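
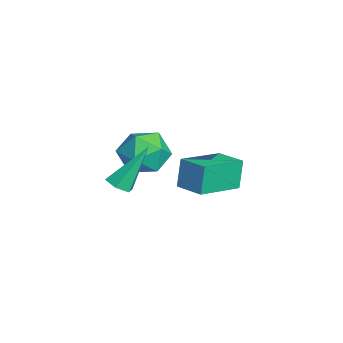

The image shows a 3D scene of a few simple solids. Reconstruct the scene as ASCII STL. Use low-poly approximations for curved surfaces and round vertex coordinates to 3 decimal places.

solid 
facet normal 0.178 0.341 0.923
outer loop
vertex -1.977 -1.956 -1.881
vertex -1.365 -2.909 -1.647
vertex -0.84 -1.98 -2.092
endloop
endfacet
facet normal 0.104 0.881 0.462
outer loop
vertex -1.977 -1.956 -1.881
vertex -0.84 -1.98 -2.092
vertex -1.56 -1.494 -2.856
endloop
endfacet
facet normal -0.540 0.826 0.160
outer loop
vertex -1.977 -1.956 -1.881
vertex -1.56 -1.494 -2.856
vertex -2.53 -2.123 -2.883
endloop
endfacet
facet normal -0.864 0.253 0.435
outer loop
vertex -1.977 -1.956 -1.881
vertex -2.53 -2.123 -2.883
vertex -2.41 -2.998 -2.135
endloop
endfacet
facet normal -0.419 -0.047 0.907
outer loop
vertex -1.977 -1.956 -1.881
vertex -2.41 -2.998 -2.135
vertex -1.365 -2.909 -1.647
endloop
endfacet
facet normal 0.595 0.802 -0.050
outer loop
vertex -1.56 -1.494 -2.856
vertex -0.84 -1.98 -2.092
vertex -0.69 -2.162 -3.225
endloop
endfacet
facet normal 0.715 -0.071 0.696
outer loop
vertex -0.84 -1.98 -2.092
vertex -1.365 -2.909 -1.647
vertex -0.57 -3.037 -2.477
endloop
endfacet
facet normal -0.253 -0.699 0.669
outer loop
vertex -1.365 -2.909 -1.647
vertex -2.41 -2.998 -2.135
vertex -1.54 -3.666 -2.504
endloop
endfacet
facet normal -0.972 -0.214 -0.094
outer loop
vertex -2.41 -2.998 -2.135
vertex -2.53 -2.123 -2.883
vertex -2.26 -3.18 -3.268
endloop
endfacet
facet normal -0.448 0.714 -0.539
outer loop
vertex -2.53 -2.123 -2.883
vertex -1.56 -1.494 -2.856
vertex -1.735 -2.251 -3.713
endloop
endfacet
facet normal 0.864 -0.253 -0.435
outer loop
vertex -1.123 -3.204 -3.479
vertex -0.69 -2.162 -3.225
vertex -0.57 -3.037 -2.477
endloop
endfacet
facet normal 0.540 -0.826 -0.160
outer loop
vertex -1.123 -3.204 -3.479
vertex -0.57 -3.037 -2.477
vertex -1.54 -3.666 -2.504
endloop
endfacet
facet normal -0.104 -0.881 -0.462
outer loop
vertex -1.123 -3.204 -3.479
vertex -1.54 -3.666 -2.504
vertex -2.26 -3.18 -3.268
endloop
endfacet
facet normal -0.178 -0.341 -0.923
outer loop
vertex -1.123 -3.204 -3.479
vertex -2.26 -3.18 -3.268
vertex -1.735 -2.251 -3.713
endloop
endfacet
facet normal 0.419 0.047 -0.907
outer loop
vertex -1.123 -3.204 -3.479
vertex -1.735 -2.251 -3.713
vertex -0.69 -2.162 -3.225
endloop
endfacet
facet normal 0.972 0.214 0.094
outer loop
vertex -0.57 -3.037 -2.477
vertex -0.69 -2.162 -3.225
vertex -0.84 -1.98 -2.092
endloop
endfacet
facet normal 0.448 -0.714 0.539
outer loop
vertex -1.54 -3.666 -2.504
vertex -0.57 -3.037 -2.477
vertex -1.365 -2.909 -1.647
endloop
endfacet
facet normal -0.595 -0.802 0.050
outer loop
vertex -2.26 -3.18 -3.268
vertex -1.54 -3.666 -2.504
vertex -2.41 -2.998 -2.135
endloop
endfacet
facet normal -0.715 0.071 -0.696
outer loop
vertex -1.735 -2.251 -3.713
vertex -2.26 -3.18 -3.268
vertex -2.53 -2.123 -2.883
endloop
endfacet
facet normal 0.253 0.699 -0.669
outer loop
vertex -0.69 -2.162 -3.225
vertex -1.735 -2.251 -3.713
vertex -1.56 -1.494 -2.856
endloop
endfacet
facet normal -0.794 -0.596 -0.121
outer loop
vertex -1.284 -1.194 -2.992
vertex -2.449 0.467 -3.532
vertex -0.943 -1.382 -4.305
endloop
endfacet
facet normal 0.555 -0.791 0.257
outer loop
vertex 0.089 -0.607 -4.148
vertex -1.284 -1.194 -2.992
vertex -0.943 -1.382 -4.305
endloop
endfacet
facet normal -0.794 -0.596 -0.121
outer loop
vertex -0.943 -1.382 -4.305
vertex -2.449 0.467 -3.532
vertex -2.108 0.279 -4.845
endloop
endfacet
facet normal 0.249 -0.137 -0.959
outer loop
vertex -2.108 0.279 -4.845
vertex 0.089 -0.607 -4.148
vertex -0.943 -1.382 -4.305
endloop
endfacet
facet normal -0.249 0.137 0.959
outer loop
vertex -1.284 -1.194 -2.992
vertex -1.417 1.242 -3.375
vertex -2.449 0.467 -3.532
endloop
endfacet
facet normal 0.555 -0.791 0.257
outer loop
vertex -0.252 -0.419 -2.835
vertex -1.284 -1.194 -2.992
vertex 0.089 -0.607 -4.148
endloop
endfacet
facet normal -0.249 0.137 0.959
outer loop
vertex -0.252 -0.419 -2.835
vertex -1.417 1.242 -3.375
vertex -1.284 -1.194 -2.992
endloop
endfacet
facet normal -0.555 0.791 -0.257
outer loop
vertex -2.449 0.467 -3.532
vertex -1.417 1.242 -3.375
vertex -2.108 0.279 -4.845
endloop
endfacet
facet normal 0.249 -0.137 -0.959
outer loop
vertex -1.076 1.054 -4.688
vertex 0.089 -0.607 -4.148
vertex -2.108 0.279 -4.845
endloop
endfacet
facet normal -0.555 0.791 -0.257
outer loop
vertex -2.108 0.279 -4.845
vertex -1.417 1.242 -3.375
vertex -1.076 1.054 -4.688
endloop
endfacet
facet normal 0.794 0.596 0.121
outer loop
vertex -1.076 1.054 -4.688
vertex -0.252 -0.419 -2.835
vertex 0.089 -0.607 -4.148
endloop
endfacet
facet normal 0.794 0.596 0.121
outer loop
vertex -1.417 1.242 -3.375
vertex -0.252 -0.419 -2.835
vertex -1.076 1.054 -4.688
endloop
endfacet
facet normal 0.136 -0.537 -0.832
outer loop
vertex 3.657 -3.661 -1.379
vertex 3.18 -3.968 -1.259
vertex 3.141 -3.485 -1.577
endloop
endfacet
facet normal 0.391 0.893 -0.225
outer loop
vertex 3.657 -3.661 -1.379
vertex 3.141 -3.485 -1.577
vertex 2.9 -2.872 0.439
endloop
endfacet
facet normal 0.136 -0.537 -0.832
outer loop
vertex 3.141 -3.485 -1.577
vertex 3.18 -3.968 -1.259
vertex 2.664 -3.792 -1.457
endloop
endfacet
facet normal -0.568 0.766 -0.301
outer loop
vertex 3.141 -3.485 -1.577
vertex 2.664 -3.792 -1.457
vertex 2.9 -2.872 0.439
endloop
endfacet
facet normal 0.136 -0.537 -0.832
outer loop
vertex 2.664 -3.792 -1.457
vertex 3.18 -3.968 -1.259
vertex 2.703 -4.275 -1.139
endloop
endfacet
facet normal -0.992 0.001 0.123
outer loop
vertex 2.664 -3.792 -1.457
vertex 2.703 -4.275 -1.139
vertex 2.9 -2.872 0.439
endloop
endfacet
facet normal 0.137 -0.538 -0.831
outer loop
vertex 2.703 -4.275 -1.139
vertex 3.18 -3.968 -1.259
vertex 3.218 -4.451 -0.94
endloop
endfacet
facet normal -0.458 -0.635 0.622
outer loop
vertex 2.703 -4.275 -1.139
vertex 3.218 -4.451 -0.94
vertex 2.9 -2.872 0.439
endloop
endfacet
facet normal 0.137 -0.538 -0.831
outer loop
vertex 3.218 -4.451 -0.94
vertex 3.18 -3.968 -1.259
vertex 3.696 -4.144 -1.06
endloop
endfacet
facet normal 0.502 -0.509 0.699
outer loop
vertex 3.218 -4.451 -0.94
vertex 3.696 -4.144 -1.06
vertex 2.9 -2.872 0.439
endloop
endfacet
facet normal 0.137 -0.538 -0.832
outer loop
vertex 3.696 -4.144 -1.06
vertex 3.18 -3.968 -1.259
vertex 3.657 -3.661 -1.379
endloop
endfacet
facet normal 0.927 0.256 0.275
outer loop
vertex 3.696 -4.144 -1.06
vertex 3.657 -3.661 -1.379
vertex 2.9 -2.872 0.439
endloop
endfacet

endsolid


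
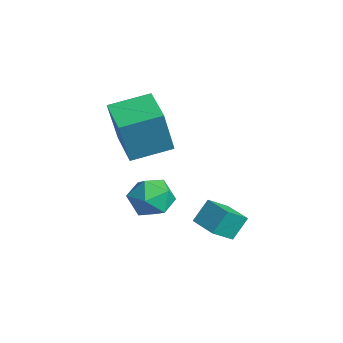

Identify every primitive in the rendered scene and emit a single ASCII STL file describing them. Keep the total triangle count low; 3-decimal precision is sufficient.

solid 
facet normal 0.160 0.890 0.427
outer loop
vertex -2.315 1.734 -2.764
vertex -2.865 1.467 -2.002
vertex -1.904 1.291 -1.996
endloop
endfacet
facet normal 0.715 0.699 0.021
outer loop
vertex -2.315 1.734 -2.764
vertex -1.904 1.291 -1.996
vertex -1.636 1.044 -2.904
endloop
endfacet
facet normal 0.476 0.599 -0.644
outer loop
vertex -2.315 1.734 -2.764
vertex -1.636 1.044 -2.904
vertex -2.433 1.068 -3.47
endloop
endfacet
facet normal -0.225 0.727 -0.648
outer loop
vertex -2.315 1.734 -2.764
vertex -2.433 1.068 -3.47
vertex -3.192 1.33 -2.913
endloop
endfacet
facet normal -0.420 0.907 0.014
outer loop
vertex -2.315 1.734 -2.764
vertex -3.192 1.33 -2.913
vertex -2.865 1.467 -2.002
endloop
endfacet
facet normal 0.962 0.074 0.264
outer loop
vertex -1.636 1.044 -2.904
vertex -1.904 1.291 -1.996
vertex -1.768 0.35 -2.227
endloop
endfacet
facet normal 0.064 0.383 0.921
outer loop
vertex -1.904 1.291 -1.996
vertex -2.865 1.467 -2.002
vertex -2.527 0.612 -1.67
endloop
endfacet
facet normal -0.875 0.412 0.252
outer loop
vertex -2.865 1.467 -2.002
vertex -3.192 1.33 -2.913
vertex -3.324 0.636 -2.236
endloop
endfacet
facet normal -0.560 0.120 -0.820
outer loop
vertex -3.192 1.33 -2.913
vertex -2.433 1.068 -3.47
vertex -3.056 0.389 -3.144
endloop
endfacet
facet normal 0.575 -0.089 -0.813
outer loop
vertex -2.433 1.068 -3.47
vertex -1.636 1.044 -2.904
vertex -2.095 0.213 -3.138
endloop
endfacet
facet normal 0.225 -0.727 0.648
outer loop
vertex -2.645 -0.054 -2.376
vertex -1.768 0.35 -2.227
vertex -2.527 0.612 -1.67
endloop
endfacet
facet normal -0.476 -0.599 0.644
outer loop
vertex -2.645 -0.054 -2.376
vertex -2.527 0.612 -1.67
vertex -3.324 0.636 -2.236
endloop
endfacet
facet normal -0.715 -0.699 -0.021
outer loop
vertex -2.645 -0.054 -2.376
vertex -3.324 0.636 -2.236
vertex -3.056 0.389 -3.144
endloop
endfacet
facet normal -0.160 -0.890 -0.427
outer loop
vertex -2.645 -0.054 -2.376
vertex -3.056 0.389 -3.144
vertex -2.095 0.213 -3.138
endloop
endfacet
facet normal 0.420 -0.907 -0.014
outer loop
vertex -2.645 -0.054 -2.376
vertex -2.095 0.213 -3.138
vertex -1.768 0.35 -2.227
endloop
endfacet
facet normal 0.560 -0.120 0.820
outer loop
vertex -2.527 0.612 -1.67
vertex -1.768 0.35 -2.227
vertex -1.904 1.291 -1.996
endloop
endfacet
facet normal -0.575 0.089 0.813
outer loop
vertex -3.324 0.636 -2.236
vertex -2.527 0.612 -1.67
vertex -2.865 1.467 -2.002
endloop
endfacet
facet normal -0.962 -0.074 -0.264
outer loop
vertex -3.056 0.389 -3.144
vertex -3.324 0.636 -2.236
vertex -3.192 1.33 -2.913
endloop
endfacet
facet normal -0.064 -0.383 -0.921
outer loop
vertex -2.095 0.213 -3.138
vertex -3.056 0.389 -3.144
vertex -2.433 1.068 -3.47
endloop
endfacet
facet normal 0.875 -0.412 -0.252
outer loop
vertex -1.768 0.35 -2.227
vertex -2.095 0.213 -3.138
vertex -1.636 1.044 -2.904
endloop
endfacet
facet normal -0.970 -0.244 0.005
outer loop
vertex -1.336 2.005 -3.388
vertex -1.492 2.644 -2.518
vertex -1.561 2.885 -4.076
endloop
endfacet
facet normal 0.144 -0.586 -0.797
outer loop
vertex -0.408 3.176 -4.082
vertex -1.336 2.005 -3.388
vertex -1.561 2.885 -4.076
endloop
endfacet
facet normal -0.969 -0.245 0.005
outer loop
vertex -1.561 2.885 -4.076
vertex -1.492 2.644 -2.518
vertex -1.718 3.524 -3.206
endloop
endfacet
facet normal -0.198 0.773 -0.603
outer loop
vertex -1.718 3.524 -3.206
vertex -0.408 3.176 -4.082
vertex -1.561 2.885 -4.076
endloop
endfacet
facet normal 0.198 -0.773 0.603
outer loop
vertex -1.336 2.005 -3.388
vertex -0.339 2.935 -2.524
vertex -1.492 2.644 -2.518
endloop
endfacet
facet normal 0.144 -0.586 -0.797
outer loop
vertex -0.182 2.296 -3.394
vertex -1.336 2.005 -3.388
vertex -0.408 3.176 -4.082
endloop
endfacet
facet normal 0.198 -0.773 0.603
outer loop
vertex -0.182 2.296 -3.394
vertex -0.339 2.935 -2.524
vertex -1.336 2.005 -3.388
endloop
endfacet
facet normal -0.144 0.586 0.797
outer loop
vertex -1.492 2.644 -2.518
vertex -0.339 2.935 -2.524
vertex -1.718 3.524 -3.206
endloop
endfacet
facet normal -0.198 0.773 -0.603
outer loop
vertex -0.564 3.815 -3.212
vertex -0.408 3.176 -4.082
vertex -1.718 3.524 -3.206
endloop
endfacet
facet normal -0.144 0.586 0.797
outer loop
vertex -1.718 3.524 -3.206
vertex -0.339 2.935 -2.524
vertex -0.564 3.815 -3.212
endloop
endfacet
facet normal 0.970 0.245 -0.006
outer loop
vertex -0.564 3.815 -3.212
vertex -0.182 2.296 -3.394
vertex -0.408 3.176 -4.082
endloop
endfacet
facet normal 0.970 0.244 -0.005
outer loop
vertex -0.339 2.935 -2.524
vertex -0.182 2.296 -3.394
vertex -0.564 3.815 -3.212
endloop
endfacet
facet normal -0.983 0.071 0.171
outer loop
vertex -4.189 -0.205 1.54
vertex -4.003 1.429 1.931
vertex -4.499 0.307 -0.452
endloop
endfacet
facet normal -0.110 -0.967 -0.231
outer loop
vertex -2.897 0.191 -0.731
vertex -4.189 -0.205 1.54
vertex -4.499 0.307 -0.452
endloop
endfacet
facet normal -0.983 0.071 0.171
outer loop
vertex -4.499 0.307 -0.452
vertex -4.003 1.429 1.931
vertex -4.313 1.941 -0.061
endloop
endfacet
facet normal -0.149 0.246 -0.958
outer loop
vertex -4.313 1.941 -0.061
vertex -2.897 0.191 -0.731
vertex -4.499 0.307 -0.452
endloop
endfacet
facet normal 0.149 -0.246 0.958
outer loop
vertex -4.189 -0.205 1.54
vertex -2.401 1.313 1.652
vertex -4.003 1.429 1.931
endloop
endfacet
facet normal -0.110 -0.967 -0.231
outer loop
vertex -2.587 -0.321 1.261
vertex -4.189 -0.205 1.54
vertex -2.897 0.191 -0.731
endloop
endfacet
facet normal 0.149 -0.246 0.958
outer loop
vertex -2.587 -0.321 1.261
vertex -2.401 1.313 1.652
vertex -4.189 -0.205 1.54
endloop
endfacet
facet normal 0.110 0.967 0.231
outer loop
vertex -4.003 1.429 1.931
vertex -2.401 1.313 1.652
vertex -4.313 1.941 -0.061
endloop
endfacet
facet normal -0.149 0.246 -0.958
outer loop
vertex -2.711 1.825 -0.34
vertex -2.897 0.191 -0.731
vertex -4.313 1.941 -0.061
endloop
endfacet
facet normal 0.110 0.967 0.231
outer loop
vertex -4.313 1.941 -0.061
vertex -2.401 1.313 1.652
vertex -2.711 1.825 -0.34
endloop
endfacet
facet normal 0.983 -0.071 -0.171
outer loop
vertex -2.711 1.825 -0.34
vertex -2.587 -0.321 1.261
vertex -2.897 0.191 -0.731
endloop
endfacet
facet normal 0.983 -0.071 -0.171
outer loop
vertex -2.401 1.313 1.652
vertex -2.587 -0.321 1.261
vertex -2.711 1.825 -0.34
endloop
endfacet

endsolid


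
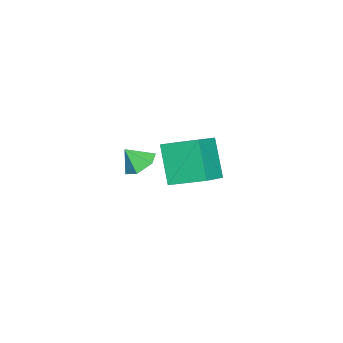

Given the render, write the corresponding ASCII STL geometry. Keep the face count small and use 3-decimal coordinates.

solid 
facet normal -0.431 -0.302 0.850
outer loop
vertex -0.669 1.891 -0.589
vertex -2.301 2.094 -1.345
vertex -0.614 0.225 -1.153
endloop
endfacet
facet normal 0.902 -0.112 0.418
outer loop
vertex 0.301 0.866 -2.955
vertex -0.669 1.891 -0.589
vertex -0.614 0.225 -1.153
endloop
endfacet
facet normal -0.431 -0.302 0.850
outer loop
vertex -0.614 0.225 -1.153
vertex -2.301 2.094 -1.345
vertex -2.246 0.428 -1.909
endloop
endfacet
facet normal 0.031 -0.947 -0.321
outer loop
vertex -2.246 0.428 -1.909
vertex 0.301 0.866 -2.955
vertex -0.614 0.225 -1.153
endloop
endfacet
facet normal -0.031 0.947 0.321
outer loop
vertex -0.669 1.891 -0.589
vertex -1.386 2.735 -3.147
vertex -2.301 2.094 -1.345
endloop
endfacet
facet normal 0.902 -0.112 0.418
outer loop
vertex 0.246 2.532 -2.391
vertex -0.669 1.891 -0.589
vertex 0.301 0.866 -2.955
endloop
endfacet
facet normal -0.031 0.947 0.321
outer loop
vertex 0.246 2.532 -2.391
vertex -1.386 2.735 -3.147
vertex -0.669 1.891 -0.589
endloop
endfacet
facet normal -0.902 0.112 -0.418
outer loop
vertex -2.301 2.094 -1.345
vertex -1.386 2.735 -3.147
vertex -2.246 0.428 -1.909
endloop
endfacet
facet normal 0.031 -0.947 -0.321
outer loop
vertex -1.331 1.069 -3.711
vertex 0.301 0.866 -2.955
vertex -2.246 0.428 -1.909
endloop
endfacet
facet normal -0.902 0.112 -0.418
outer loop
vertex -2.246 0.428 -1.909
vertex -1.386 2.735 -3.147
vertex -1.331 1.069 -3.711
endloop
endfacet
facet normal 0.431 0.302 -0.850
outer loop
vertex -1.331 1.069 -3.711
vertex 0.246 2.532 -2.391
vertex 0.301 0.866 -2.955
endloop
endfacet
facet normal 0.431 0.302 -0.850
outer loop
vertex -1.386 2.735 -3.147
vertex 0.246 2.532 -2.391
vertex -1.331 1.069 -3.711
endloop
endfacet
facet normal -0.178 0.570 -0.802
outer loop
vertex 4.152 0.401 -0.078
vertex 3.739 0.884 0.357
vertex 4.495 0.996 0.269
endloop
endfacet
facet normal 0.833 -0.543 0.107
outer loop
vertex 4.152 0.401 -0.078
vertex 4.495 0.996 0.269
vertex 3.921 0.296 1.183
endloop
endfacet
facet normal -0.178 0.570 -0.802
outer loop
vertex 4.495 0.996 0.269
vertex 3.739 0.884 0.357
vertex 4.082 1.479 0.704
endloop
endfacet
facet normal 0.789 0.135 0.599
outer loop
vertex 4.495 0.996 0.269
vertex 4.082 1.479 0.704
vertex 3.921 0.296 1.183
endloop
endfacet
facet normal -0.178 0.570 -0.802
outer loop
vertex 4.082 1.479 0.704
vertex 3.739 0.884 0.357
vertex 3.325 1.367 0.792
endloop
endfacet
facet normal 0.053 0.369 0.928
outer loop
vertex 4.082 1.479 0.704
vertex 3.325 1.367 0.792
vertex 3.921 0.296 1.183
endloop
endfacet
facet normal -0.178 0.570 -0.802
outer loop
vertex 3.325 1.367 0.792
vertex 3.739 0.884 0.357
vertex 2.982 0.771 0.445
endloop
endfacet
facet normal -0.640 -0.077 0.765
outer loop
vertex 3.325 1.367 0.792
vertex 2.982 0.771 0.445
vertex 3.921 0.296 1.183
endloop
endfacet
facet normal -0.178 0.570 -0.802
outer loop
vertex 2.982 0.771 0.445
vertex 3.739 0.884 0.357
vertex 3.395 0.288 0.01
endloop
endfacet
facet normal -0.596 -0.755 0.272
outer loop
vertex 2.982 0.771 0.445
vertex 3.395 0.288 0.01
vertex 3.921 0.296 1.183
endloop
endfacet
facet normal -0.178 0.570 -0.802
outer loop
vertex 3.395 0.288 0.01
vertex 3.739 0.884 0.357
vertex 4.152 0.401 -0.078
endloop
endfacet
facet normal 0.141 -0.988 -0.056
outer loop
vertex 3.395 0.288 0.01
vertex 4.152 0.401 -0.078
vertex 3.921 0.296 1.183
endloop
endfacet

endsolid


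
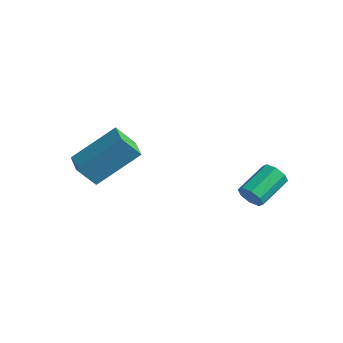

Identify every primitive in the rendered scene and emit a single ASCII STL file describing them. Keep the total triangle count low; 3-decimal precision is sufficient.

solid 
facet normal 0.072 -0.920 -0.386
outer loop
vertex 1.22 2.473 -2.009
vertex 1.02 2.274 -1.572
vertex 0.823 2.447 -2.021
endloop
endfacet
facet normal 0.003 0.387 -0.922
outer loop
vertex 1.22 2.473 -2.009
vertex 0.823 2.447 -2.021
vertex 1.12 3.724 -1.485
endloop
endfacet
facet normal 0.005 0.386 -0.922
outer loop
vertex 1.12 3.724 -1.485
vertex 0.823 2.447 -2.021
vertex 0.723 3.698 -1.498
endloop
endfacet
facet normal -0.073 0.921 0.384
outer loop
vertex 1.12 3.724 -1.485
vertex 0.723 3.698 -1.498
vertex 0.92 3.526 -1.048
endloop
endfacet
facet normal 0.073 -0.919 -0.386
outer loop
vertex 0.823 2.447 -2.021
vertex 1.02 2.274 -1.572
vertex 0.541 2.319 -1.77
endloop
endfacet
facet normal -0.703 0.226 -0.675
outer loop
vertex 0.823 2.447 -2.021
vertex 0.541 2.319 -1.77
vertex 0.723 3.698 -1.498
endloop
endfacet
facet normal -0.703 0.226 -0.675
outer loop
vertex 0.723 3.698 -1.498
vertex 0.541 2.319 -1.77
vertex 0.441 3.57 -1.247
endloop
endfacet
facet normal -0.075 0.920 0.385
outer loop
vertex 0.723 3.698 -1.498
vertex 0.441 3.57 -1.247
vertex 0.92 3.526 -1.048
endloop
endfacet
facet normal 0.073 -0.920 -0.386
outer loop
vertex 0.541 2.319 -1.77
vertex 1.02 2.274 -1.572
vertex 0.54 2.165 -1.403
endloop
endfacet
facet normal -0.997 -0.067 -0.031
outer loop
vertex 0.541 2.319 -1.77
vertex 0.54 2.165 -1.403
vertex 0.441 3.57 -1.247
endloop
endfacet
facet normal -0.997 -0.067 -0.031
outer loop
vertex 0.441 3.57 -1.247
vertex 0.54 2.165 -1.403
vertex 0.44 3.417 -0.88
endloop
endfacet
facet normal -0.075 0.920 0.384
outer loop
vertex 0.441 3.57 -1.247
vertex 0.44 3.417 -0.88
vertex 0.92 3.526 -1.048
endloop
endfacet
facet normal 0.074 -0.921 -0.383
outer loop
vertex 0.54 2.165 -1.403
vertex 1.02 2.274 -1.572
vertex 0.82 2.076 -1.135
endloop
endfacet
facet normal -0.706 -0.320 0.631
outer loop
vertex 0.54 2.165 -1.403
vertex 0.82 2.076 -1.135
vertex 0.44 3.417 -0.88
endloop
endfacet
facet normal -0.708 -0.320 0.630
outer loop
vertex 0.44 3.417 -0.88
vertex 0.82 2.076 -1.135
vertex 0.72 3.327 -0.611
endloop
endfacet
facet normal -0.074 0.920 0.385
outer loop
vertex 0.44 3.417 -0.88
vertex 0.72 3.327 -0.611
vertex 0.92 3.526 -1.048
endloop
endfacet
facet normal 0.073 -0.921 -0.384
outer loop
vertex 0.82 2.076 -1.135
vertex 1.02 2.274 -1.572
vertex 1.217 2.102 -1.122
endloop
endfacet
facet normal -0.005 -0.387 0.922
outer loop
vertex 0.82 2.076 -1.135
vertex 1.217 2.102 -1.122
vertex 0.72 3.327 -0.611
endloop
endfacet
facet normal -0.003 -0.386 0.923
outer loop
vertex 0.72 3.327 -0.611
vertex 1.217 2.102 -1.122
vertex 1.117 3.353 -0.599
endloop
endfacet
facet normal -0.072 0.920 0.386
outer loop
vertex 0.72 3.327 -0.611
vertex 1.117 3.353 -0.599
vertex 0.92 3.526 -1.048
endloop
endfacet
facet normal 0.075 -0.920 -0.385
outer loop
vertex 1.217 2.102 -1.122
vertex 1.02 2.274 -1.572
vertex 1.499 2.23 -1.373
endloop
endfacet
facet normal 0.703 -0.226 0.675
outer loop
vertex 1.217 2.102 -1.122
vertex 1.499 2.23 -1.373
vertex 1.117 3.353 -0.599
endloop
endfacet
facet normal 0.703 -0.226 0.675
outer loop
vertex 1.117 3.353 -0.599
vertex 1.499 2.23 -1.373
vertex 1.399 3.481 -0.85
endloop
endfacet
facet normal -0.073 0.919 0.386
outer loop
vertex 1.117 3.353 -0.599
vertex 1.399 3.481 -0.85
vertex 0.92 3.526 -1.048
endloop
endfacet
facet normal 0.075 -0.920 -0.384
outer loop
vertex 1.499 2.23 -1.373
vertex 1.02 2.274 -1.572
vertex 1.5 2.383 -1.74
endloop
endfacet
facet normal 0.997 0.067 0.031
outer loop
vertex 1.499 2.23 -1.373
vertex 1.5 2.383 -1.74
vertex 1.399 3.481 -0.85
endloop
endfacet
facet normal 0.997 0.067 0.031
outer loop
vertex 1.399 3.481 -0.85
vertex 1.5 2.383 -1.74
vertex 1.4 3.635 -1.217
endloop
endfacet
facet normal -0.073 0.920 0.386
outer loop
vertex 1.399 3.481 -0.85
vertex 1.4 3.635 -1.217
vertex 0.92 3.526 -1.048
endloop
endfacet
facet normal 0.074 -0.920 -0.385
outer loop
vertex 1.5 2.383 -1.74
vertex 1.02 2.274 -1.572
vertex 1.22 2.473 -2.009
endloop
endfacet
facet normal 0.708 0.320 -0.630
outer loop
vertex 1.5 2.383 -1.74
vertex 1.22 2.473 -2.009
vertex 1.4 3.635 -1.217
endloop
endfacet
facet normal 0.706 0.321 -0.631
outer loop
vertex 1.4 3.635 -1.217
vertex 1.22 2.473 -2.009
vertex 1.12 3.724 -1.485
endloop
endfacet
facet normal -0.074 0.921 0.383
outer loop
vertex 1.4 3.635 -1.217
vertex 1.12 3.724 -1.485
vertex 0.92 3.526 -1.048
endloop
endfacet
facet normal -0.336 -0.524 0.783
outer loop
vertex -2.236 -0.437 0.882
vertex -3.077 0.044 0.843
vertex -2.951 -1.788 -0.328
endloop
endfacet
facet normal 0.868 -0.495 0.040
outer loop
vertex -2.603 -1.244 -1.143
vertex -2.236 -0.437 0.882
vertex -2.951 -1.788 -0.328
endloop
endfacet
facet normal -0.335 -0.524 0.783
outer loop
vertex -2.951 -1.788 -0.328
vertex -3.077 0.044 0.843
vertex -3.793 -1.308 -0.367
endloop
endfacet
facet normal -0.367 -0.694 -0.620
outer loop
vertex -3.793 -1.308 -0.367
vertex -2.603 -1.244 -1.143
vertex -2.951 -1.788 -0.328
endloop
endfacet
facet normal 0.368 0.693 0.620
outer loop
vertex -2.236 -0.437 0.882
vertex -2.729 0.588 0.028
vertex -3.077 0.044 0.843
endloop
endfacet
facet normal 0.868 -0.495 0.040
outer loop
vertex -1.887 0.108 0.067
vertex -2.236 -0.437 0.882
vertex -2.603 -1.244 -1.143
endloop
endfacet
facet normal 0.366 0.693 0.621
outer loop
vertex -1.887 0.108 0.067
vertex -2.729 0.588 0.028
vertex -2.236 -0.437 0.882
endloop
endfacet
facet normal -0.868 0.495 -0.040
outer loop
vertex -3.077 0.044 0.843
vertex -2.729 0.588 0.028
vertex -3.793 -1.308 -0.367
endloop
endfacet
facet normal -0.367 -0.693 -0.621
outer loop
vertex -3.444 -0.763 -1.182
vertex -2.603 -1.244 -1.143
vertex -3.793 -1.308 -0.367
endloop
endfacet
facet normal -0.868 0.495 -0.040
outer loop
vertex -3.793 -1.308 -0.367
vertex -2.729 0.588 0.028
vertex -3.444 -0.763 -1.182
endloop
endfacet
facet normal 0.336 0.523 -0.783
outer loop
vertex -3.444 -0.763 -1.182
vertex -1.887 0.108 0.067
vertex -2.603 -1.244 -1.143
endloop
endfacet
facet normal 0.335 0.524 -0.783
outer loop
vertex -2.729 0.588 0.028
vertex -1.887 0.108 0.067
vertex -3.444 -0.763 -1.182
endloop
endfacet

endsolid


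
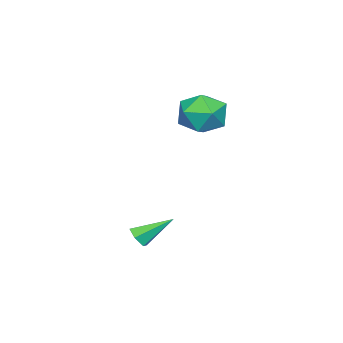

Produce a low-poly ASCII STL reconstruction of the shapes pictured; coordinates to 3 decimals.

solid 
facet normal 0.427 -0.701 -0.571
outer loop
vertex 3.56 -1.482 -1.515
vertex 3.346 -1.219 -1.998
vertex 3.876 -1.066 -1.789
endloop
endfacet
facet normal 0.575 0.098 0.812
outer loop
vertex 3.56 -1.482 -1.515
vertex 3.876 -1.066 -1.789
vertex 2.614 -0.021 -1.022
endloop
endfacet
facet normal 0.427 -0.701 -0.570
outer loop
vertex 3.876 -1.066 -1.789
vertex 3.346 -1.219 -1.998
vertex 3.663 -0.803 -2.272
endloop
endfacet
facet normal 0.671 0.734 0.104
outer loop
vertex 3.876 -1.066 -1.789
vertex 3.663 -0.803 -2.272
vertex 2.614 -0.021 -1.022
endloop
endfacet
facet normal 0.427 -0.701 -0.570
outer loop
vertex 3.663 -0.803 -2.272
vertex 3.346 -1.219 -1.998
vertex 3.133 -0.956 -2.481
endloop
endfacet
facet normal -0.026 0.837 -0.546
outer loop
vertex 3.663 -0.803 -2.272
vertex 3.133 -0.956 -2.481
vertex 2.614 -0.021 -1.022
endloop
endfacet
facet normal 0.428 -0.701 -0.570
outer loop
vertex 3.133 -0.956 -2.481
vertex 3.346 -1.219 -1.998
vertex 2.816 -1.372 -2.208
endloop
endfacet
facet normal -0.819 0.305 -0.487
outer loop
vertex 3.133 -0.956 -2.481
vertex 2.816 -1.372 -2.208
vertex 2.614 -0.021 -1.022
endloop
endfacet
facet normal 0.428 -0.700 -0.571
outer loop
vertex 2.816 -1.372 -2.208
vertex 3.346 -1.219 -1.998
vertex 3.03 -1.635 -1.725
endloop
endfacet
facet normal -0.916 -0.334 0.224
outer loop
vertex 2.816 -1.372 -2.208
vertex 3.03 -1.635 -1.725
vertex 2.614 -0.021 -1.022
endloop
endfacet
facet normal 0.428 -0.700 -0.571
outer loop
vertex 3.03 -1.635 -1.725
vertex 3.346 -1.219 -1.998
vertex 3.56 -1.482 -1.515
endloop
endfacet
facet normal -0.220 -0.437 0.872
outer loop
vertex 3.03 -1.635 -1.725
vertex 3.56 -1.482 -1.515
vertex 2.614 -0.021 -1.022
endloop
endfacet
facet normal -0.958 -0.285 -0.018
outer loop
vertex -2.923 -0.837 2.729
vertex -2.578 -1.996 2.72
vertex -2.766 -1.429 3.772
endloop
endfacet
facet normal -0.884 0.337 0.324
outer loop
vertex -2.923 -0.837 2.729
vertex -2.766 -1.429 3.772
vertex -2.374 -0.291 3.658
endloop
endfacet
facet normal -0.584 0.802 -0.126
outer loop
vertex -2.923 -0.837 2.729
vertex -2.374 -0.291 3.658
vertex -1.944 -0.154 2.536
endloop
endfacet
facet normal -0.473 0.467 -0.747
outer loop
vertex -2.923 -0.837 2.729
vertex -1.944 -0.154 2.536
vertex -2.07 -1.208 1.957
endloop
endfacet
facet normal -0.704 -0.204 -0.680
outer loop
vertex -2.923 -0.837 2.729
vertex -2.07 -1.208 1.957
vertex -2.578 -1.996 2.72
endloop
endfacet
facet normal -0.434 0.237 0.869
outer loop
vertex -2.374 -0.291 3.658
vertex -2.766 -1.429 3.772
vertex -1.69 -1.112 4.223
endloop
endfacet
facet normal -0.555 -0.770 0.316
outer loop
vertex -2.766 -1.429 3.772
vertex -2.578 -1.996 2.72
vertex -1.816 -2.166 3.644
endloop
endfacet
facet normal -0.143 -0.639 -0.756
outer loop
vertex -2.578 -1.996 2.72
vertex -2.07 -1.208 1.957
vertex -1.386 -2.029 2.522
endloop
endfacet
facet normal 0.230 0.447 -0.864
outer loop
vertex -2.07 -1.208 1.957
vertex -1.944 -0.154 2.536
vertex -0.994 -0.891 2.408
endloop
endfacet
facet normal 0.051 0.989 0.140
outer loop
vertex -1.944 -0.154 2.536
vertex -2.374 -0.291 3.658
vertex -1.182 -0.324 3.46
endloop
endfacet
facet normal 0.473 -0.467 0.747
outer loop
vertex -0.837 -1.483 3.451
vertex -1.69 -1.112 4.223
vertex -1.816 -2.166 3.644
endloop
endfacet
facet normal 0.584 -0.802 0.126
outer loop
vertex -0.837 -1.483 3.451
vertex -1.816 -2.166 3.644
vertex -1.386 -2.029 2.522
endloop
endfacet
facet normal 0.884 -0.337 -0.324
outer loop
vertex -0.837 -1.483 3.451
vertex -1.386 -2.029 2.522
vertex -0.994 -0.891 2.408
endloop
endfacet
facet normal 0.958 0.285 0.018
outer loop
vertex -0.837 -1.483 3.451
vertex -0.994 -0.891 2.408
vertex -1.182 -0.324 3.46
endloop
endfacet
facet normal 0.704 0.204 0.680
outer loop
vertex -0.837 -1.483 3.451
vertex -1.182 -0.324 3.46
vertex -1.69 -1.112 4.223
endloop
endfacet
facet normal -0.230 -0.447 0.864
outer loop
vertex -1.816 -2.166 3.644
vertex -1.69 -1.112 4.223
vertex -2.766 -1.429 3.772
endloop
endfacet
facet normal -0.051 -0.989 -0.140
outer loop
vertex -1.386 -2.029 2.522
vertex -1.816 -2.166 3.644
vertex -2.578 -1.996 2.72
endloop
endfacet
facet normal 0.434 -0.237 -0.869
outer loop
vertex -0.994 -0.891 2.408
vertex -1.386 -2.029 2.522
vertex -2.07 -1.208 1.957
endloop
endfacet
facet normal 0.555 0.770 -0.316
outer loop
vertex -1.182 -0.324 3.46
vertex -0.994 -0.891 2.408
vertex -1.944 -0.154 2.536
endloop
endfacet
facet normal 0.143 0.639 0.756
outer loop
vertex -1.69 -1.112 4.223
vertex -1.182 -0.324 3.46
vertex -2.374 -0.291 3.658
endloop
endfacet

endsolid


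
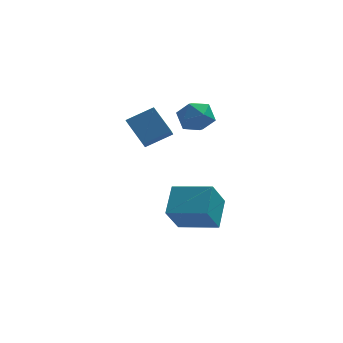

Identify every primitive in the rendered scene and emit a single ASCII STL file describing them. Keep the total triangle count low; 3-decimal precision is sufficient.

solid 
facet normal -0.583 0.811 0.047
outer loop
vertex -0.925 4.194 1.485
vertex -1.555 3.702 2.168
vertex -0.741 4.267 2.518
endloop
endfacet
facet normal 0.094 0.992 -0.087
outer loop
vertex -0.925 4.194 1.485
vertex -0.741 4.267 2.518
vertex 0.059 4.133 1.849
endloop
endfacet
facet normal 0.296 0.663 -0.688
outer loop
vertex -0.925 4.194 1.485
vertex 0.059 4.133 1.849
vertex -0.261 3.484 1.086
endloop
endfacet
facet normal -0.258 0.279 -0.925
outer loop
vertex -0.925 4.194 1.485
vertex -0.261 3.484 1.086
vertex -1.258 3.217 1.283
endloop
endfacet
facet normal -0.800 0.370 -0.472
outer loop
vertex -0.925 4.194 1.485
vertex -1.258 3.217 1.283
vertex -1.555 3.702 2.168
endloop
endfacet
facet normal 0.497 0.744 0.446
outer loop
vertex 0.059 4.133 1.849
vertex -0.741 4.267 2.518
vertex 0.038 3.603 2.757
endloop
endfacet
facet normal -0.598 0.451 0.663
outer loop
vertex -0.741 4.267 2.518
vertex -1.555 3.702 2.168
vertex -0.959 3.336 2.954
endloop
endfacet
facet normal -0.949 -0.262 -0.175
outer loop
vertex -1.555 3.702 2.168
vertex -1.258 3.217 1.283
vertex -1.279 2.687 2.191
endloop
endfacet
facet normal -0.070 -0.410 -0.910
outer loop
vertex -1.258 3.217 1.283
vertex -0.261 3.484 1.086
vertex -0.479 2.553 1.522
endloop
endfacet
facet normal 0.824 0.212 -0.526
outer loop
vertex -0.261 3.484 1.086
vertex 0.059 4.133 1.849
vertex 0.335 3.118 1.872
endloop
endfacet
facet normal 0.258 -0.279 0.925
outer loop
vertex -0.295 2.626 2.555
vertex 0.038 3.603 2.757
vertex -0.959 3.336 2.954
endloop
endfacet
facet normal -0.296 -0.663 0.688
outer loop
vertex -0.295 2.626 2.555
vertex -0.959 3.336 2.954
vertex -1.279 2.687 2.191
endloop
endfacet
facet normal -0.094 -0.992 0.087
outer loop
vertex -0.295 2.626 2.555
vertex -1.279 2.687 2.191
vertex -0.479 2.553 1.522
endloop
endfacet
facet normal 0.583 -0.811 -0.047
outer loop
vertex -0.295 2.626 2.555
vertex -0.479 2.553 1.522
vertex 0.335 3.118 1.872
endloop
endfacet
facet normal 0.800 -0.370 0.472
outer loop
vertex -0.295 2.626 2.555
vertex 0.335 3.118 1.872
vertex 0.038 3.603 2.757
endloop
endfacet
facet normal 0.070 0.410 0.910
outer loop
vertex -0.959 3.336 2.954
vertex 0.038 3.603 2.757
vertex -0.741 4.267 2.518
endloop
endfacet
facet normal -0.824 -0.212 0.526
outer loop
vertex -1.279 2.687 2.191
vertex -0.959 3.336 2.954
vertex -1.555 3.702 2.168
endloop
endfacet
facet normal -0.497 -0.744 -0.446
outer loop
vertex -0.479 2.553 1.522
vertex -1.279 2.687 2.191
vertex -1.258 3.217 1.283
endloop
endfacet
facet normal 0.598 -0.451 -0.663
outer loop
vertex 0.335 3.118 1.872
vertex -0.479 2.553 1.522
vertex -0.261 3.484 1.086
endloop
endfacet
facet normal 0.949 0.262 0.175
outer loop
vertex 0.038 3.603 2.757
vertex 0.335 3.118 1.872
vertex 0.059 4.133 1.849
endloop
endfacet
facet normal -0.452 0.618 0.643
outer loop
vertex -2.728 2.385 3.259
vertex -2.59 3.138 2.632
vertex -4.103 2.078 2.588
endloop
endfacet
facet normal -0.139 -0.761 0.633
outer loop
vertex -3.33 1.022 1.488
vertex -2.728 2.385 3.259
vertex -4.103 2.078 2.588
endloop
endfacet
facet normal -0.452 0.618 0.644
outer loop
vertex -4.103 2.078 2.588
vertex -2.59 3.138 2.632
vertex -3.965 2.832 1.961
endloop
endfacet
facet normal -0.881 -0.197 -0.430
outer loop
vertex -3.965 2.832 1.961
vertex -3.33 1.022 1.488
vertex -4.103 2.078 2.588
endloop
endfacet
facet normal 0.881 0.197 0.430
outer loop
vertex -2.728 2.385 3.259
vertex -1.817 2.082 1.532
vertex -2.59 3.138 2.632
endloop
endfacet
facet normal -0.140 -0.761 0.633
outer loop
vertex -1.955 1.328 2.159
vertex -2.728 2.385 3.259
vertex -3.33 1.022 1.488
endloop
endfacet
facet normal 0.881 0.197 0.430
outer loop
vertex -1.955 1.328 2.159
vertex -1.817 2.082 1.532
vertex -2.728 2.385 3.259
endloop
endfacet
facet normal 0.139 0.761 -0.633
outer loop
vertex -2.59 3.138 2.632
vertex -1.817 2.082 1.532
vertex -3.965 2.832 1.961
endloop
endfacet
facet normal -0.881 -0.197 -0.430
outer loop
vertex -3.192 1.775 0.861
vertex -3.33 1.022 1.488
vertex -3.965 2.832 1.961
endloop
endfacet
facet normal 0.139 0.761 -0.634
outer loop
vertex -3.965 2.832 1.961
vertex -1.817 2.082 1.532
vertex -3.192 1.775 0.861
endloop
endfacet
facet normal 0.452 -0.618 -0.643
outer loop
vertex -3.192 1.775 0.861
vertex -1.955 1.328 2.159
vertex -3.33 1.022 1.488
endloop
endfacet
facet normal 0.452 -0.618 -0.643
outer loop
vertex -1.817 2.082 1.532
vertex -1.955 1.328 2.159
vertex -3.192 1.775 0.861
endloop
endfacet
facet normal -0.907 0.380 -0.182
outer loop
vertex -2.27 0.964 -3.338
vertex -1.857 2.427 -2.338
vertex -1.584 1.846 -4.912
endloop
endfacet
facet normal -0.226 -0.804 -0.549
outer loop
vertex 0.357 1.033 -4.522
vertex -2.27 0.964 -3.338
vertex -1.584 1.846 -4.912
endloop
endfacet
facet normal -0.907 0.380 -0.182
outer loop
vertex -1.584 1.846 -4.912
vertex -1.857 2.427 -2.338
vertex -1.171 3.31 -3.912
endloop
endfacet
facet normal 0.355 0.457 -0.816
outer loop
vertex -1.171 3.31 -3.912
vertex 0.357 1.033 -4.522
vertex -1.584 1.846 -4.912
endloop
endfacet
facet normal -0.355 -0.457 0.815
outer loop
vertex -2.27 0.964 -3.338
vertex 0.084 1.614 -1.948
vertex -1.857 2.427 -2.338
endloop
endfacet
facet normal -0.227 -0.804 -0.550
outer loop
vertex -0.329 0.15 -2.948
vertex -2.27 0.964 -3.338
vertex 0.357 1.033 -4.522
endloop
endfacet
facet normal -0.355 -0.457 0.816
outer loop
vertex -0.329 0.15 -2.948
vertex 0.084 1.614 -1.948
vertex -2.27 0.964 -3.338
endloop
endfacet
facet normal 0.226 0.804 0.550
outer loop
vertex -1.857 2.427 -2.338
vertex 0.084 1.614 -1.948
vertex -1.171 3.31 -3.912
endloop
endfacet
facet normal 0.355 0.457 -0.815
outer loop
vertex 0.77 2.496 -3.522
vertex 0.357 1.033 -4.522
vertex -1.171 3.31 -3.912
endloop
endfacet
facet normal 0.227 0.804 0.549
outer loop
vertex -1.171 3.31 -3.912
vertex 0.084 1.614 -1.948
vertex 0.77 2.496 -3.522
endloop
endfacet
facet normal 0.907 -0.380 0.182
outer loop
vertex 0.77 2.496 -3.522
vertex -0.329 0.15 -2.948
vertex 0.357 1.033 -4.522
endloop
endfacet
facet normal 0.907 -0.380 0.182
outer loop
vertex 0.084 1.614 -1.948
vertex -0.329 0.15 -2.948
vertex 0.77 2.496 -3.522
endloop
endfacet

endsolid


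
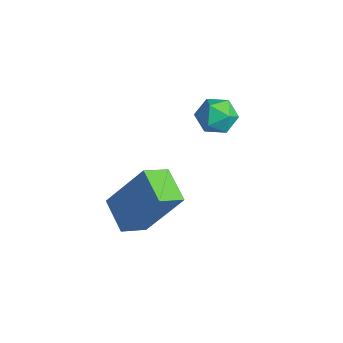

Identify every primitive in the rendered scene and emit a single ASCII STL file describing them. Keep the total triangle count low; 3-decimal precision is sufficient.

solid 
facet normal -0.332 -0.456 -0.826
outer loop
vertex -2.452 -2.442 -0.307
vertex -3.581 -2.4 0.124
vertex -2.58 -1.588 -0.727
endloop
endfacet
facet normal 0.934 -0.035 -0.356
outer loop
vertex -1.919 -0.68 0.916
vertex -2.452 -2.442 -0.307
vertex -2.58 -1.588 -0.727
endloop
endfacet
facet normal -0.332 -0.456 -0.826
outer loop
vertex -2.58 -1.588 -0.727
vertex -3.581 -2.4 0.124
vertex -3.71 -1.546 -0.296
endloop
endfacet
facet normal -0.134 0.889 -0.438
outer loop
vertex -3.71 -1.546 -0.296
vertex -1.919 -0.68 0.916
vertex -2.58 -1.588 -0.727
endloop
endfacet
facet normal 0.134 -0.889 0.438
outer loop
vertex -2.452 -2.442 -0.307
vertex -2.92 -1.492 1.767
vertex -3.581 -2.4 0.124
endloop
endfacet
facet normal 0.933 -0.035 -0.357
outer loop
vertex -1.79 -1.534 1.336
vertex -2.452 -2.442 -0.307
vertex -1.919 -0.68 0.916
endloop
endfacet
facet normal 0.134 -0.889 0.437
outer loop
vertex -1.79 -1.534 1.336
vertex -2.92 -1.492 1.767
vertex -2.452 -2.442 -0.307
endloop
endfacet
facet normal -0.934 0.034 0.357
outer loop
vertex -3.581 -2.4 0.124
vertex -2.92 -1.492 1.767
vertex -3.71 -1.546 -0.296
endloop
endfacet
facet normal -0.134 0.889 -0.437
outer loop
vertex -3.048 -0.638 1.347
vertex -1.919 -0.68 0.916
vertex -3.71 -1.546 -0.296
endloop
endfacet
facet normal -0.934 0.035 0.357
outer loop
vertex -3.71 -1.546 -0.296
vertex -2.92 -1.492 1.767
vertex -3.048 -0.638 1.347
endloop
endfacet
facet normal 0.332 0.456 0.826
outer loop
vertex -3.048 -0.638 1.347
vertex -1.79 -1.534 1.336
vertex -1.919 -0.68 0.916
endloop
endfacet
facet normal 0.332 0.456 0.826
outer loop
vertex -2.92 -1.492 1.767
vertex -1.79 -1.534 1.336
vertex -3.048 -0.638 1.347
endloop
endfacet
facet normal 0.321 0.207 0.924
outer loop
vertex -2.873 1.191 3.98
vertex -2.763 0.525 4.091
vertex -2.266 0.915 3.831
endloop
endfacet
facet normal 0.458 0.748 0.480
outer loop
vertex -2.873 1.191 3.98
vertex -2.266 0.915 3.831
vertex -2.552 1.365 3.402
endloop
endfacet
facet normal -0.163 0.966 0.200
outer loop
vertex -2.873 1.191 3.98
vertex -2.552 1.365 3.402
vertex -3.226 1.252 3.398
endloop
endfacet
facet normal -0.681 0.559 0.472
outer loop
vertex -2.873 1.191 3.98
vertex -3.226 1.252 3.398
vertex -3.357 0.733 3.824
endloop
endfacet
facet normal -0.382 0.090 0.920
outer loop
vertex -2.873 1.191 3.98
vertex -3.357 0.733 3.824
vertex -2.763 0.525 4.091
endloop
endfacet
facet normal 0.864 0.501 -0.051
outer loop
vertex -2.552 1.365 3.402
vertex -2.266 0.915 3.831
vertex -2.243 0.807 3.156
endloop
endfacet
facet normal 0.644 -0.376 0.667
outer loop
vertex -2.266 0.915 3.831
vertex -2.763 0.525 4.091
vertex -2.374 0.288 3.582
endloop
endfacet
facet normal -0.495 -0.565 0.660
outer loop
vertex -2.763 0.525 4.091
vertex -3.357 0.733 3.824
vertex -3.048 0.175 3.578
endloop
endfacet
facet normal -0.979 0.194 -0.064
outer loop
vertex -3.357 0.733 3.824
vertex -3.226 1.252 3.398
vertex -3.334 0.625 3.149
endloop
endfacet
facet normal -0.140 0.852 -0.504
outer loop
vertex -3.226 1.252 3.398
vertex -2.552 1.365 3.402
vertex -2.837 1.015 2.889
endloop
endfacet
facet normal 0.681 -0.559 -0.472
outer loop
vertex -2.727 0.349 3.0
vertex -2.243 0.807 3.156
vertex -2.374 0.288 3.582
endloop
endfacet
facet normal 0.163 -0.966 -0.200
outer loop
vertex -2.727 0.349 3.0
vertex -2.374 0.288 3.582
vertex -3.048 0.175 3.578
endloop
endfacet
facet normal -0.458 -0.748 -0.480
outer loop
vertex -2.727 0.349 3.0
vertex -3.048 0.175 3.578
vertex -3.334 0.625 3.149
endloop
endfacet
facet normal -0.321 -0.207 -0.924
outer loop
vertex -2.727 0.349 3.0
vertex -3.334 0.625 3.149
vertex -2.837 1.015 2.889
endloop
endfacet
facet normal 0.382 -0.090 -0.920
outer loop
vertex -2.727 0.349 3.0
vertex -2.837 1.015 2.889
vertex -2.243 0.807 3.156
endloop
endfacet
facet normal 0.979 -0.194 0.064
outer loop
vertex -2.374 0.288 3.582
vertex -2.243 0.807 3.156
vertex -2.266 0.915 3.831
endloop
endfacet
facet normal 0.140 -0.852 0.504
outer loop
vertex -3.048 0.175 3.578
vertex -2.374 0.288 3.582
vertex -2.763 0.525 4.091
endloop
endfacet
facet normal -0.864 -0.501 0.051
outer loop
vertex -3.334 0.625 3.149
vertex -3.048 0.175 3.578
vertex -3.357 0.733 3.824
endloop
endfacet
facet normal -0.644 0.376 -0.667
outer loop
vertex -2.837 1.015 2.889
vertex -3.334 0.625 3.149
vertex -3.226 1.252 3.398
endloop
endfacet
facet normal 0.495 0.565 -0.660
outer loop
vertex -2.243 0.807 3.156
vertex -2.837 1.015 2.889
vertex -2.552 1.365 3.402
endloop
endfacet

endsolid


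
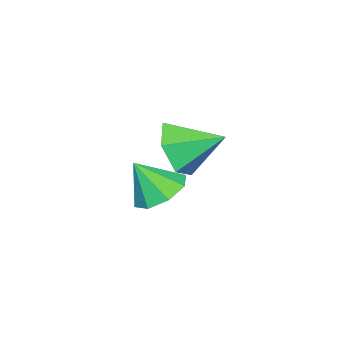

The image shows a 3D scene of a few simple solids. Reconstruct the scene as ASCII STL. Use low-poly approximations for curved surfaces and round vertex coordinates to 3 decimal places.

solid 
facet normal -0.254 0.487 -0.836
outer loop
vertex 2.805 -1.098 -2.744
vertex 2.188 -0.631 -2.284
vertex 3.059 -0.514 -2.481
endloop
endfacet
facet normal 0.895 -0.435 0.102
outer loop
vertex 2.805 -1.098 -2.744
vertex 3.059 -0.514 -2.481
vertex 2.532 -1.289 -1.156
endloop
endfacet
facet normal -0.254 0.488 -0.835
outer loop
vertex 3.059 -0.514 -2.481
vertex 2.188 -0.631 -2.284
vertex 2.803 0.001 -2.102
endloop
endfacet
facet normal 0.894 0.128 0.430
outer loop
vertex 3.059 -0.514 -2.481
vertex 2.803 0.001 -2.102
vertex 2.532 -1.289 -1.156
endloop
endfacet
facet normal -0.253 0.487 -0.836
outer loop
vertex 2.803 0.001 -2.102
vertex 2.188 -0.631 -2.284
vertex 2.186 0.146 -1.831
endloop
endfacet
facet normal 0.445 0.467 0.764
outer loop
vertex 2.803 0.001 -2.102
vertex 2.186 0.146 -1.831
vertex 2.532 -1.289 -1.156
endloop
endfacet
facet normal -0.255 0.487 -0.836
outer loop
vertex 2.186 0.146 -1.831
vertex 2.188 -0.631 -2.284
vertex 1.572 -0.164 -1.824
endloop
endfacet
facet normal -0.183 0.382 0.906
outer loop
vertex 2.186 0.146 -1.831
vertex 1.572 -0.164 -1.824
vertex 2.532 -1.289 -1.156
endloop
endfacet
facet normal -0.254 0.488 -0.835
outer loop
vertex 1.572 -0.164 -1.824
vertex 2.188 -0.631 -2.284
vertex 1.318 -0.748 -2.088
endloop
endfacet
facet normal -0.628 -0.077 0.774
outer loop
vertex 1.572 -0.164 -1.824
vertex 1.318 -0.748 -2.088
vertex 2.532 -1.289 -1.156
endloop
endfacet
facet normal -0.254 0.487 -0.836
outer loop
vertex 1.318 -0.748 -2.088
vertex 2.188 -0.631 -2.284
vertex 1.574 -1.264 -2.466
endloop
endfacet
facet normal -0.627 -0.638 0.446
outer loop
vertex 1.318 -0.748 -2.088
vertex 1.574 -1.264 -2.466
vertex 2.532 -1.289 -1.156
endloop
endfacet
facet normal -0.254 0.487 -0.836
outer loop
vertex 1.574 -1.264 -2.466
vertex 2.188 -0.631 -2.284
vertex 2.191 -1.409 -2.738
endloop
endfacet
facet normal -0.180 -0.977 0.113
outer loop
vertex 1.574 -1.264 -2.466
vertex 2.191 -1.409 -2.738
vertex 2.532 -1.289 -1.156
endloop
endfacet
facet normal -0.255 0.487 -0.836
outer loop
vertex 2.191 -1.409 -2.738
vertex 2.188 -0.631 -2.284
vertex 2.805 -1.098 -2.744
endloop
endfacet
facet normal 0.451 -0.892 -0.030
outer loop
vertex 2.191 -1.409 -2.738
vertex 2.805 -1.098 -2.744
vertex 2.532 -1.289 -1.156
endloop
endfacet
facet normal 0.278 -0.858 -0.432
outer loop
vertex 4.85 0.971 1.434
vertex 4.056 0.985 0.895
vertex 4.859 1.405 0.578
endloop
endfacet
facet normal 0.686 0.646 0.335
outer loop
vertex 4.85 0.971 1.434
vertex 4.859 1.405 0.578
vertex 3.664 2.195 1.505
endloop
endfacet
facet normal 0.278 -0.858 -0.433
outer loop
vertex 4.859 1.405 0.578
vertex 4.056 0.985 0.895
vertex 4.064 1.42 0.039
endloop
endfacet
facet normal 0.280 0.878 -0.388
outer loop
vertex 4.859 1.405 0.578
vertex 4.064 1.42 0.039
vertex 3.664 2.195 1.505
endloop
endfacet
facet normal 0.278 -0.857 -0.433
outer loop
vertex 4.064 1.42 0.039
vertex 4.056 0.985 0.895
vertex 3.262 1.0 0.356
endloop
endfacet
facet normal -0.549 0.668 -0.503
outer loop
vertex 4.064 1.42 0.039
vertex 3.262 1.0 0.356
vertex 3.664 2.195 1.505
endloop
endfacet
facet normal 0.278 -0.858 -0.433
outer loop
vertex 3.262 1.0 0.356
vertex 4.056 0.985 0.895
vertex 3.253 0.565 1.212
endloop
endfacet
facet normal -0.969 0.225 0.104
outer loop
vertex 3.262 1.0 0.356
vertex 3.253 0.565 1.212
vertex 3.664 2.195 1.505
endloop
endfacet
facet normal 0.278 -0.858 -0.432
outer loop
vertex 3.253 0.565 1.212
vertex 4.056 0.985 0.895
vertex 4.047 0.551 1.751
endloop
endfacet
facet normal -0.562 -0.007 0.827
outer loop
vertex 3.253 0.565 1.212
vertex 4.047 0.551 1.751
vertex 3.664 2.195 1.505
endloop
endfacet
facet normal 0.278 -0.858 -0.432
outer loop
vertex 4.047 0.551 1.751
vertex 4.056 0.985 0.895
vertex 4.85 0.971 1.434
endloop
endfacet
facet normal 0.266 0.203 0.942
outer loop
vertex 4.047 0.551 1.751
vertex 4.85 0.971 1.434
vertex 3.664 2.195 1.505
endloop
endfacet

endsolid


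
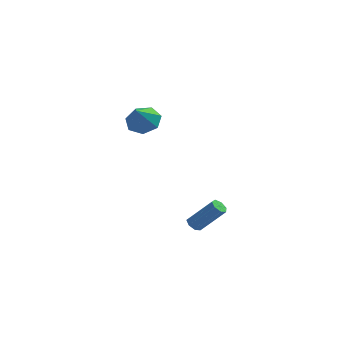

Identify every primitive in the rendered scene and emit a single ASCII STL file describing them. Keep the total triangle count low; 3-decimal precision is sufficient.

solid 
facet normal 0.139 0.635 -0.760
outer loop
vertex -1.269 2.922 3.676
vertex -2.185 2.756 3.37
vertex -1.865 3.437 3.997
endloop
endfacet
facet normal 0.532 0.092 0.842
outer loop
vertex -1.269 2.922 3.676
vertex -1.865 3.437 3.997
vertex -2.395 1.804 4.51
endloop
endfacet
facet normal 0.139 0.634 -0.760
outer loop
vertex -1.865 3.437 3.997
vertex -2.185 2.756 3.37
vertex -2.702 3.44 3.846
endloop
endfacet
facet normal -0.166 0.344 0.924
outer loop
vertex -1.865 3.437 3.997
vertex -2.702 3.44 3.846
vertex -2.395 1.804 4.51
endloop
endfacet
facet normal 0.139 0.634 -0.760
outer loop
vertex -2.702 3.44 3.846
vertex -2.185 2.756 3.37
vertex -3.15 2.927 3.336
endloop
endfacet
facet normal -0.793 0.095 0.601
outer loop
vertex -2.702 3.44 3.846
vertex -3.15 2.927 3.336
vertex -2.395 1.804 4.51
endloop
endfacet
facet normal 0.139 0.634 -0.760
outer loop
vertex -3.15 2.927 3.336
vertex -2.185 2.756 3.37
vertex -2.872 2.286 2.852
endloop
endfacet
facet normal -0.876 -0.468 0.116
outer loop
vertex -3.15 2.927 3.336
vertex -2.872 2.286 2.852
vertex -2.395 1.804 4.51
endloop
endfacet
facet normal 0.139 0.635 -0.760
outer loop
vertex -2.872 2.286 2.852
vertex -2.185 2.756 3.37
vertex -2.077 1.999 2.758
endloop
endfacet
facet normal -0.352 -0.921 -0.166
outer loop
vertex -2.872 2.286 2.852
vertex -2.077 1.999 2.758
vertex -2.395 1.804 4.51
endloop
endfacet
facet normal 0.140 0.635 -0.760
outer loop
vertex -2.077 1.999 2.758
vertex -2.185 2.756 3.37
vertex -1.364 2.281 3.125
endloop
endfacet
facet normal 0.382 -0.923 -0.033
outer loop
vertex -2.077 1.999 2.758
vertex -1.364 2.281 3.125
vertex -2.395 1.804 4.51
endloop
endfacet
facet normal 0.139 0.634 -0.761
outer loop
vertex -1.364 2.281 3.125
vertex -2.185 2.756 3.37
vertex -1.269 2.922 3.676
endloop
endfacet
facet normal 0.777 -0.473 0.416
outer loop
vertex -1.364 2.281 3.125
vertex -1.269 2.922 3.676
vertex -2.395 1.804 4.51
endloop
endfacet
facet normal -0.662 0.015 -0.749
outer loop
vertex 0.905 2.031 -4.151
vertex 0.542 2.185 -3.827
vertex 0.862 2.469 -4.104
endloop
endfacet
facet normal 0.744 0.143 -0.653
outer loop
vertex 0.905 2.031 -4.151
vertex 0.862 2.469 -4.104
vertex 2.241 2.001 -2.636
endloop
endfacet
facet normal 0.744 0.140 -0.654
outer loop
vertex 2.241 2.001 -2.636
vertex 0.862 2.469 -4.104
vertex 2.199 2.439 -2.59
endloop
endfacet
facet normal 0.661 -0.015 0.750
outer loop
vertex 2.241 2.001 -2.636
vertex 2.199 2.439 -2.59
vertex 1.878 2.155 -2.313
endloop
endfacet
facet normal -0.662 0.014 -0.750
outer loop
vertex 0.862 2.469 -4.104
vertex 0.542 2.185 -3.827
vertex 0.578 2.693 -3.849
endloop
endfacet
facet normal 0.388 0.862 -0.325
outer loop
vertex 0.862 2.469 -4.104
vertex 0.578 2.693 -3.849
vertex 2.199 2.439 -2.59
endloop
endfacet
facet normal 0.388 0.862 -0.325
outer loop
vertex 2.199 2.439 -2.59
vertex 0.578 2.693 -3.849
vertex 1.915 2.663 -2.335
endloop
endfacet
facet normal 0.661 -0.016 0.750
outer loop
vertex 2.199 2.439 -2.59
vertex 1.915 2.663 -2.335
vertex 1.878 2.155 -2.313
endloop
endfacet
facet normal -0.661 0.014 -0.750
outer loop
vertex 0.578 2.693 -3.849
vertex 0.542 2.185 -3.827
vertex 0.267 2.535 -3.578
endloop
endfacet
facet normal -0.259 0.934 0.247
outer loop
vertex 0.578 2.693 -3.849
vertex 0.267 2.535 -3.578
vertex 1.915 2.663 -2.335
endloop
endfacet
facet normal -0.258 0.934 0.246
outer loop
vertex 1.915 2.663 -2.335
vertex 0.267 2.535 -3.578
vertex 1.603 2.505 -2.063
endloop
endfacet
facet normal 0.662 -0.016 0.750
outer loop
vertex 1.915 2.663 -2.335
vertex 1.603 2.505 -2.063
vertex 1.878 2.155 -2.313
endloop
endfacet
facet normal -0.661 0.014 -0.750
outer loop
vertex 0.267 2.535 -3.578
vertex 0.542 2.185 -3.827
vertex 0.163 2.113 -3.494
endloop
endfacet
facet normal -0.712 0.302 0.634
outer loop
vertex 0.267 2.535 -3.578
vertex 0.163 2.113 -3.494
vertex 1.603 2.505 -2.063
endloop
endfacet
facet normal -0.712 0.300 0.634
outer loop
vertex 1.603 2.505 -2.063
vertex 0.163 2.113 -3.494
vertex 1.499 2.083 -1.98
endloop
endfacet
facet normal 0.662 -0.016 0.750
outer loop
vertex 1.603 2.505 -2.063
vertex 1.499 2.083 -1.98
vertex 1.878 2.155 -2.313
endloop
endfacet
facet normal -0.662 0.015 -0.750
outer loop
vertex 0.163 2.113 -3.494
vertex 0.542 2.185 -3.827
vertex 0.344 1.745 -3.661
endloop
endfacet
facet normal -0.629 -0.556 0.544
outer loop
vertex 0.163 2.113 -3.494
vertex 0.344 1.745 -3.661
vertex 1.499 2.083 -1.98
endloop
endfacet
facet normal -0.629 -0.556 0.544
outer loop
vertex 1.499 2.083 -1.98
vertex 0.344 1.745 -3.661
vertex 1.68 1.715 -2.147
endloop
endfacet
facet normal 0.662 -0.015 0.750
outer loop
vertex 1.499 2.083 -1.98
vertex 1.68 1.715 -2.147
vertex 1.878 2.155 -2.313
endloop
endfacet
facet normal -0.662 0.015 -0.750
outer loop
vertex 0.344 1.745 -3.661
vertex 0.542 2.185 -3.827
vertex 0.674 1.709 -3.953
endloop
endfacet
facet normal -0.071 -0.997 0.043
outer loop
vertex 0.344 1.745 -3.661
vertex 0.674 1.709 -3.953
vertex 1.68 1.715 -2.147
endloop
endfacet
facet normal -0.071 -0.997 0.043
outer loop
vertex 1.68 1.715 -2.147
vertex 0.674 1.709 -3.953
vertex 2.011 1.679 -2.439
endloop
endfacet
facet normal 0.661 -0.014 0.751
outer loop
vertex 1.68 1.715 -2.147
vertex 2.011 1.679 -2.439
vertex 1.878 2.155 -2.313
endloop
endfacet
facet normal -0.662 0.015 -0.749
outer loop
vertex 0.674 1.709 -3.953
vertex 0.542 2.185 -3.827
vertex 0.905 2.031 -4.151
endloop
endfacet
facet normal 0.538 -0.687 -0.489
outer loop
vertex 0.674 1.709 -3.953
vertex 0.905 2.031 -4.151
vertex 2.011 1.679 -2.439
endloop
endfacet
facet normal 0.540 -0.685 -0.489
outer loop
vertex 2.011 1.679 -2.439
vertex 0.905 2.031 -4.151
vertex 2.241 2.001 -2.636
endloop
endfacet
facet normal 0.661 -0.014 0.750
outer loop
vertex 2.011 1.679 -2.439
vertex 2.241 2.001 -2.636
vertex 1.878 2.155 -2.313
endloop
endfacet

endsolid


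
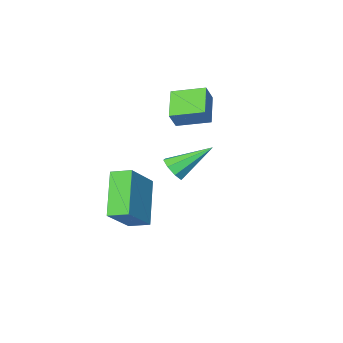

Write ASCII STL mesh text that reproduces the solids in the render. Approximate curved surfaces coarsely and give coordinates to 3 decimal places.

solid 
facet normal 0.710 -0.398 -0.581
outer loop
vertex 2.941 2.47 1.034
vertex 2.658 2.664 0.555
vertex 3.073 2.884 0.912
endloop
endfacet
facet normal 0.399 0.140 0.906
outer loop
vertex 2.941 2.47 1.034
vertex 3.073 2.884 0.912
vertex 1.422 3.356 1.565
endloop
endfacet
facet normal 0.710 -0.397 -0.581
outer loop
vertex 3.073 2.884 0.912
vertex 2.658 2.664 0.555
vertex 2.961 3.17 0.58
endloop
endfacet
facet normal 0.417 0.754 0.509
outer loop
vertex 3.073 2.884 0.912
vertex 2.961 3.17 0.58
vertex 1.422 3.356 1.565
endloop
endfacet
facet normal 0.711 -0.397 -0.580
outer loop
vertex 2.961 3.17 0.58
vertex 2.658 2.664 0.555
vertex 2.672 3.159 0.233
endloop
endfacet
facet normal 0.065 0.994 -0.086
outer loop
vertex 2.961 3.17 0.58
vertex 2.672 3.159 0.233
vertex 1.422 3.356 1.565
endloop
endfacet
facet normal 0.711 -0.398 -0.580
outer loop
vertex 2.672 3.159 0.233
vertex 2.658 2.664 0.555
vertex 2.375 2.859 0.075
endloop
endfacet
facet normal -0.448 0.722 -0.527
outer loop
vertex 2.672 3.159 0.233
vertex 2.375 2.859 0.075
vertex 1.422 3.356 1.565
endloop
endfacet
facet normal 0.710 -0.398 -0.581
outer loop
vertex 2.375 2.859 0.075
vertex 2.658 2.664 0.555
vertex 2.243 2.444 0.198
endloop
endfacet
facet normal -0.824 0.096 -0.559
outer loop
vertex 2.375 2.859 0.075
vertex 2.243 2.444 0.198
vertex 1.422 3.356 1.565
endloop
endfacet
facet normal 0.710 -0.396 -0.582
outer loop
vertex 2.243 2.444 0.198
vertex 2.658 2.664 0.555
vertex 2.355 2.159 0.529
endloop
endfacet
facet normal -0.841 -0.517 -0.160
outer loop
vertex 2.243 2.444 0.198
vertex 2.355 2.159 0.529
vertex 1.422 3.356 1.565
endloop
endfacet
facet normal 0.711 -0.397 -0.580
outer loop
vertex 2.355 2.159 0.529
vertex 2.658 2.664 0.555
vertex 2.644 2.17 0.876
endloop
endfacet
facet normal -0.490 -0.757 0.432
outer loop
vertex 2.355 2.159 0.529
vertex 2.644 2.17 0.876
vertex 1.422 3.356 1.565
endloop
endfacet
facet normal 0.710 -0.397 -0.581
outer loop
vertex 2.644 2.17 0.876
vertex 2.658 2.664 0.555
vertex 2.941 2.47 1.034
endloop
endfacet
facet normal 0.024 -0.484 0.875
outer loop
vertex 2.644 2.17 0.876
vertex 2.941 2.47 1.034
vertex 1.422 3.356 1.565
endloop
endfacet
facet normal -0.702 -0.255 -0.665
outer loop
vertex 1.762 -1.151 -2.123
vertex 1.28 -0.441 -1.886
vertex 2.741 0.009 -3.603
endloop
endfacet
facet normal 0.542 -0.797 -0.266
outer loop
vertex 4.04 0.481 -2.374
vertex 1.762 -1.151 -2.123
vertex 2.741 0.009 -3.603
endloop
endfacet
facet normal -0.702 -0.256 -0.664
outer loop
vertex 2.741 0.009 -3.603
vertex 1.28 -0.441 -1.886
vertex 2.259 0.718 -3.367
endloop
endfacet
facet normal 0.462 0.547 -0.698
outer loop
vertex 2.259 0.718 -3.367
vertex 4.04 0.481 -2.374
vertex 2.741 0.009 -3.603
endloop
endfacet
facet normal -0.462 -0.547 0.698
outer loop
vertex 1.762 -1.151 -2.123
vertex 2.579 0.031 -0.657
vertex 1.28 -0.441 -1.886
endloop
endfacet
facet normal 0.542 -0.797 -0.266
outer loop
vertex 3.061 -0.678 -0.893
vertex 1.762 -1.151 -2.123
vertex 4.04 0.481 -2.374
endloop
endfacet
facet normal -0.462 -0.547 0.698
outer loop
vertex 3.061 -0.678 -0.893
vertex 2.579 0.031 -0.657
vertex 1.762 -1.151 -2.123
endloop
endfacet
facet normal -0.542 0.797 0.266
outer loop
vertex 1.28 -0.441 -1.886
vertex 2.579 0.031 -0.657
vertex 2.259 0.718 -3.367
endloop
endfacet
facet normal 0.462 0.547 -0.698
outer loop
vertex 3.558 1.191 -2.137
vertex 4.04 0.481 -2.374
vertex 2.259 0.718 -3.367
endloop
endfacet
facet normal -0.542 0.797 0.266
outer loop
vertex 2.259 0.718 -3.367
vertex 2.579 0.031 -0.657
vertex 3.558 1.191 -2.137
endloop
endfacet
facet normal 0.703 0.255 0.664
outer loop
vertex 3.558 1.191 -2.137
vertex 3.061 -0.678 -0.893
vertex 4.04 0.481 -2.374
endloop
endfacet
facet normal 0.702 0.256 0.665
outer loop
vertex 2.579 0.031 -0.657
vertex 3.061 -0.678 -0.893
vertex 3.558 1.191 -2.137
endloop
endfacet
facet normal -0.553 -0.663 0.505
outer loop
vertex -0.804 -2.1 1.669
vertex -1.731 -1.076 1.998
vertex -1.265 -2.279 0.929
endloop
endfacet
facet normal 0.653 -0.721 -0.232
outer loop
vertex -0.469 -1.324 0.202
vertex -0.804 -2.1 1.669
vertex -1.265 -2.279 0.929
endloop
endfacet
facet normal -0.553 -0.663 0.505
outer loop
vertex -1.265 -2.279 0.929
vertex -1.731 -1.076 1.998
vertex -2.192 -1.255 1.258
endloop
endfacet
facet normal -0.518 -0.201 -0.832
outer loop
vertex -2.192 -1.255 1.258
vertex -0.469 -1.324 0.202
vertex -1.265 -2.279 0.929
endloop
endfacet
facet normal 0.518 0.201 0.832
outer loop
vertex -0.804 -2.1 1.669
vertex -0.935 -0.121 1.271
vertex -1.731 -1.076 1.998
endloop
endfacet
facet normal 0.653 -0.721 -0.232
outer loop
vertex -0.008 -1.145 0.942
vertex -0.804 -2.1 1.669
vertex -0.469 -1.324 0.202
endloop
endfacet
facet normal 0.518 0.201 0.832
outer loop
vertex -0.008 -1.145 0.942
vertex -0.935 -0.121 1.271
vertex -0.804 -2.1 1.669
endloop
endfacet
facet normal -0.653 0.721 0.232
outer loop
vertex -1.731 -1.076 1.998
vertex -0.935 -0.121 1.271
vertex -2.192 -1.255 1.258
endloop
endfacet
facet normal -0.518 -0.201 -0.832
outer loop
vertex -1.396 -0.3 0.531
vertex -0.469 -1.324 0.202
vertex -2.192 -1.255 1.258
endloop
endfacet
facet normal -0.653 0.721 0.232
outer loop
vertex -2.192 -1.255 1.258
vertex -0.935 -0.121 1.271
vertex -1.396 -0.3 0.531
endloop
endfacet
facet normal 0.553 0.663 -0.505
outer loop
vertex -1.396 -0.3 0.531
vertex -0.008 -1.145 0.942
vertex -0.469 -1.324 0.202
endloop
endfacet
facet normal 0.553 0.663 -0.505
outer loop
vertex -0.935 -0.121 1.271
vertex -0.008 -1.145 0.942
vertex -1.396 -0.3 0.531
endloop
endfacet

endsolid


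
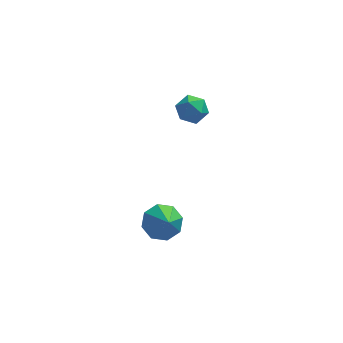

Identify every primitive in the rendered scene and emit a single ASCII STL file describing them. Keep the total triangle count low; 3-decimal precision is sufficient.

solid 
facet normal -0.159 0.663 -0.732
outer loop
vertex 0.736 -2.116 -1.839
vertex 0.223 -2.77 -2.32
vertex 0.022 -2.096 -1.666
endloop
endfacet
facet normal 0.229 0.362 0.904
outer loop
vertex 0.736 -2.116 -1.839
vertex 0.022 -2.096 -1.666
vertex 0.497 -3.91 -1.06
endloop
endfacet
facet normal -0.159 0.663 -0.732
outer loop
vertex 0.022 -2.096 -1.666
vertex 0.223 -2.77 -2.32
vertex -0.574 -2.471 -1.876
endloop
endfacet
facet normal -0.427 0.184 0.885
outer loop
vertex 0.022 -2.096 -1.666
vertex -0.574 -2.471 -1.876
vertex 0.497 -3.91 -1.06
endloop
endfacet
facet normal -0.160 0.662 -0.732
outer loop
vertex -0.574 -2.471 -1.876
vertex 0.223 -2.77 -2.32
vertex -0.703 -3.022 -2.346
endloop
endfacet
facet normal -0.791 -0.280 0.545
outer loop
vertex -0.574 -2.471 -1.876
vertex -0.703 -3.022 -2.346
vertex 0.497 -3.91 -1.06
endloop
endfacet
facet normal -0.160 0.662 -0.733
outer loop
vertex -0.703 -3.022 -2.346
vertex 0.223 -2.77 -2.32
vertex -0.29 -3.425 -2.8
endloop
endfacet
facet normal -0.648 -0.757 0.082
outer loop
vertex -0.703 -3.022 -2.346
vertex -0.29 -3.425 -2.8
vertex 0.497 -3.91 -1.06
endloop
endfacet
facet normal -0.160 0.662 -0.732
outer loop
vertex -0.29 -3.425 -2.8
vertex 0.223 -2.77 -2.32
vertex 0.424 -3.444 -2.973
endloop
endfacet
facet normal -0.082 -0.969 -0.233
outer loop
vertex -0.29 -3.425 -2.8
vertex 0.424 -3.444 -2.973
vertex 0.497 -3.91 -1.06
endloop
endfacet
facet normal -0.159 0.662 -0.732
outer loop
vertex 0.424 -3.444 -2.973
vertex 0.223 -2.77 -2.32
vertex 1.02 -3.069 -2.763
endloop
endfacet
facet normal 0.573 -0.791 -0.215
outer loop
vertex 0.424 -3.444 -2.973
vertex 1.02 -3.069 -2.763
vertex 0.497 -3.91 -1.06
endloop
endfacet
facet normal -0.159 0.662 -0.733
outer loop
vertex 1.02 -3.069 -2.763
vertex 0.223 -2.77 -2.32
vertex 1.149 -2.519 -2.294
endloop
endfacet
facet normal 0.937 -0.327 0.126
outer loop
vertex 1.02 -3.069 -2.763
vertex 1.149 -2.519 -2.294
vertex 0.497 -3.91 -1.06
endloop
endfacet
facet normal -0.159 0.663 -0.732
outer loop
vertex 1.149 -2.519 -2.294
vertex 0.223 -2.77 -2.32
vertex 0.736 -2.116 -1.839
endloop
endfacet
facet normal 0.794 0.150 0.589
outer loop
vertex 1.149 -2.519 -2.294
vertex 0.736 -2.116 -1.839
vertex 0.497 -3.91 -1.06
endloop
endfacet
facet normal -0.709 -0.429 0.560
outer loop
vertex 1.006 3.105 0.439
vertex 1.368 2.333 0.306
vertex 1.61 2.814 0.98
endloop
endfacet
facet normal -0.581 0.239 0.778
outer loop
vertex 1.006 3.105 0.439
vertex 1.61 2.814 0.98
vertex 1.616 3.639 0.731
endloop
endfacet
facet normal -0.701 0.677 0.226
outer loop
vertex 1.006 3.105 0.439
vertex 1.616 3.639 0.731
vertex 1.378 3.669 -0.097
endloop
endfacet
facet normal -0.901 0.280 -0.331
outer loop
vertex 1.006 3.105 0.439
vertex 1.378 3.669 -0.097
vertex 1.224 2.862 -0.359
endloop
endfacet
facet normal -0.906 -0.404 -0.125
outer loop
vertex 1.006 3.105 0.439
vertex 1.224 2.862 -0.359
vertex 1.368 2.333 0.306
endloop
endfacet
facet normal 0.109 0.286 0.952
outer loop
vertex 1.616 3.639 0.731
vertex 1.61 2.814 0.98
vertex 2.356 3.198 0.779
endloop
endfacet
facet normal -0.097 -0.793 0.601
outer loop
vertex 1.61 2.814 0.98
vertex 1.368 2.333 0.306
vertex 2.202 2.391 0.517
endloop
endfacet
facet normal -0.416 -0.753 -0.509
outer loop
vertex 1.368 2.333 0.306
vertex 1.224 2.862 -0.359
vertex 1.964 2.421 -0.311
endloop
endfacet
facet normal -0.408 0.351 -0.843
outer loop
vertex 1.224 2.862 -0.359
vertex 1.378 3.669 -0.097
vertex 1.97 3.246 -0.56
endloop
endfacet
facet normal -0.084 0.995 0.060
outer loop
vertex 1.378 3.669 -0.097
vertex 1.616 3.639 0.731
vertex 2.212 3.727 0.114
endloop
endfacet
facet normal 0.901 -0.280 0.331
outer loop
vertex 2.574 2.955 -0.019
vertex 2.356 3.198 0.779
vertex 2.202 2.391 0.517
endloop
endfacet
facet normal 0.701 -0.677 -0.226
outer loop
vertex 2.574 2.955 -0.019
vertex 2.202 2.391 0.517
vertex 1.964 2.421 -0.311
endloop
endfacet
facet normal 0.581 -0.239 -0.778
outer loop
vertex 2.574 2.955 -0.019
vertex 1.964 2.421 -0.311
vertex 1.97 3.246 -0.56
endloop
endfacet
facet normal 0.709 0.429 -0.560
outer loop
vertex 2.574 2.955 -0.019
vertex 1.97 3.246 -0.56
vertex 2.212 3.727 0.114
endloop
endfacet
facet normal 0.906 0.404 0.125
outer loop
vertex 2.574 2.955 -0.019
vertex 2.212 3.727 0.114
vertex 2.356 3.198 0.779
endloop
endfacet
facet normal 0.408 -0.351 0.843
outer loop
vertex 2.202 2.391 0.517
vertex 2.356 3.198 0.779
vertex 1.61 2.814 0.98
endloop
endfacet
facet normal 0.084 -0.995 -0.060
outer loop
vertex 1.964 2.421 -0.311
vertex 2.202 2.391 0.517
vertex 1.368 2.333 0.306
endloop
endfacet
facet normal -0.109 -0.286 -0.952
outer loop
vertex 1.97 3.246 -0.56
vertex 1.964 2.421 -0.311
vertex 1.224 2.862 -0.359
endloop
endfacet
facet normal 0.097 0.793 -0.601
outer loop
vertex 2.212 3.727 0.114
vertex 1.97 3.246 -0.56
vertex 1.378 3.669 -0.097
endloop
endfacet
facet normal 0.416 0.753 0.509
outer loop
vertex 2.356 3.198 0.779
vertex 2.212 3.727 0.114
vertex 1.616 3.639 0.731
endloop
endfacet

endsolid


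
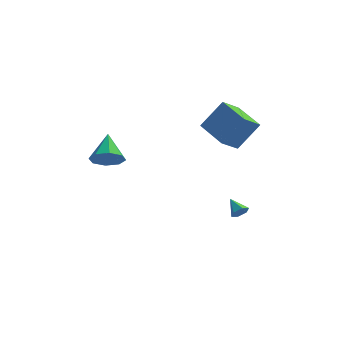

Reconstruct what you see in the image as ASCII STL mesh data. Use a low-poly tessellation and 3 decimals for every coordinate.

solid 
facet normal -0.586 -0.241 -0.773
outer loop
vertex 2.302 0.857 2.512
vertex 1.242 2.401 2.834
vertex 3.124 1.6 1.657
endloop
endfacet
facet normal 0.558 -0.812 -0.169
outer loop
vertex 4.238 2.059 3.126
vertex 2.302 0.857 2.512
vertex 3.124 1.6 1.657
endloop
endfacet
facet normal -0.586 -0.242 -0.773
outer loop
vertex 3.124 1.6 1.657
vertex 1.242 2.401 2.834
vertex 2.064 3.144 1.978
endloop
endfacet
facet normal 0.587 0.530 -0.611
outer loop
vertex 2.064 3.144 1.978
vertex 4.238 2.059 3.126
vertex 3.124 1.6 1.657
endloop
endfacet
facet normal -0.587 -0.531 0.611
outer loop
vertex 2.302 0.857 2.512
vertex 2.356 2.86 4.303
vertex 1.242 2.401 2.834
endloop
endfacet
facet normal 0.558 -0.812 -0.169
outer loop
vertex 3.416 1.316 3.982
vertex 2.302 0.857 2.512
vertex 4.238 2.059 3.126
endloop
endfacet
facet normal -0.588 -0.530 0.611
outer loop
vertex 3.416 1.316 3.982
vertex 2.356 2.86 4.303
vertex 2.302 0.857 2.512
endloop
endfacet
facet normal -0.558 0.812 0.169
outer loop
vertex 1.242 2.401 2.834
vertex 2.356 2.86 4.303
vertex 2.064 3.144 1.978
endloop
endfacet
facet normal 0.587 0.531 -0.611
outer loop
vertex 3.178 3.603 3.448
vertex 4.238 2.059 3.126
vertex 2.064 3.144 1.978
endloop
endfacet
facet normal -0.558 0.812 0.169
outer loop
vertex 2.064 3.144 1.978
vertex 2.356 2.86 4.303
vertex 3.178 3.603 3.448
endloop
endfacet
facet normal 0.587 0.242 0.773
outer loop
vertex 3.178 3.603 3.448
vertex 3.416 1.316 3.982
vertex 4.238 2.059 3.126
endloop
endfacet
facet normal 0.586 0.242 0.773
outer loop
vertex 2.356 2.86 4.303
vertex 3.416 1.316 3.982
vertex 3.178 3.603 3.448
endloop
endfacet
facet normal 0.475 -0.756 -0.450
outer loop
vertex 3.719 0.642 -2.149
vertex 3.28 0.513 -2.396
vertex 3.611 0.85 -2.613
endloop
endfacet
facet normal 0.598 0.774 0.208
outer loop
vertex 3.719 0.642 -2.149
vertex 3.611 0.85 -2.613
vertex 2.78 1.307 -1.924
endloop
endfacet
facet normal 0.475 -0.756 -0.450
outer loop
vertex 3.611 0.85 -2.613
vertex 3.28 0.513 -2.396
vertex 3.172 0.721 -2.86
endloop
endfacet
facet normal 0.040 0.854 -0.518
outer loop
vertex 3.611 0.85 -2.613
vertex 3.172 0.721 -2.86
vertex 2.78 1.307 -1.924
endloop
endfacet
facet normal 0.475 -0.756 -0.450
outer loop
vertex 3.172 0.721 -2.86
vertex 3.28 0.513 -2.396
vertex 2.841 0.384 -2.643
endloop
endfacet
facet normal -0.745 0.378 -0.549
outer loop
vertex 3.172 0.721 -2.86
vertex 2.841 0.384 -2.643
vertex 2.78 1.307 -1.924
endloop
endfacet
facet normal 0.475 -0.757 -0.449
outer loop
vertex 2.841 0.384 -2.643
vertex 3.28 0.513 -2.396
vertex 2.948 0.176 -2.179
endloop
endfacet
facet normal -0.973 -0.177 0.145
outer loop
vertex 2.841 0.384 -2.643
vertex 2.948 0.176 -2.179
vertex 2.78 1.307 -1.924
endloop
endfacet
facet normal 0.475 -0.757 -0.449
outer loop
vertex 2.948 0.176 -2.179
vertex 3.28 0.513 -2.396
vertex 3.387 0.305 -1.932
endloop
endfacet
facet normal -0.415 -0.258 0.872
outer loop
vertex 2.948 0.176 -2.179
vertex 3.387 0.305 -1.932
vertex 2.78 1.307 -1.924
endloop
endfacet
facet normal 0.475 -0.757 -0.449
outer loop
vertex 3.387 0.305 -1.932
vertex 3.28 0.513 -2.396
vertex 3.719 0.642 -2.149
endloop
endfacet
facet normal 0.370 0.217 0.903
outer loop
vertex 3.387 0.305 -1.932
vertex 3.719 0.642 -2.149
vertex 2.78 1.307 -1.924
endloop
endfacet
facet normal 0.020 -0.842 -0.539
outer loop
vertex -2.698 -0.944 2.074
vertex -3.243 -1.346 2.682
vertex -3.373 -0.863 1.922
endloop
endfacet
facet normal 0.212 0.845 -0.491
outer loop
vertex -2.698 -0.944 2.074
vertex -3.373 -0.863 1.922
vertex -3.277 0.086 3.598
endloop
endfacet
facet normal 0.020 -0.842 -0.539
outer loop
vertex -3.373 -0.863 1.922
vertex -3.243 -1.346 2.682
vertex -3.972 -1.065 2.215
endloop
endfacet
facet normal -0.467 0.781 -0.415
outer loop
vertex -3.373 -0.863 1.922
vertex -3.972 -1.065 2.215
vertex -3.277 0.086 3.598
endloop
endfacet
facet normal 0.021 -0.842 -0.539
outer loop
vertex -3.972 -1.065 2.215
vertex -3.243 -1.346 2.682
vertex -4.143 -1.432 2.782
endloop
endfacet
facet normal -0.878 0.477 0.044
outer loop
vertex -3.972 -1.065 2.215
vertex -4.143 -1.432 2.782
vertex -3.277 0.086 3.598
endloop
endfacet
facet normal 0.021 -0.842 -0.538
outer loop
vertex -4.143 -1.432 2.782
vertex -3.243 -1.346 2.682
vertex -3.787 -1.748 3.29
endloop
endfacet
facet normal -0.779 0.113 0.616
outer loop
vertex -4.143 -1.432 2.782
vertex -3.787 -1.748 3.29
vertex -3.277 0.086 3.598
endloop
endfacet
facet normal 0.020 -0.842 -0.539
outer loop
vertex -3.787 -1.748 3.29
vertex -3.243 -1.346 2.682
vertex -3.112 -1.829 3.442
endloop
endfacet
facet normal -0.230 -0.099 0.968
outer loop
vertex -3.787 -1.748 3.29
vertex -3.112 -1.829 3.442
vertex -3.277 0.086 3.598
endloop
endfacet
facet normal 0.021 -0.842 -0.539
outer loop
vertex -3.112 -1.829 3.442
vertex -3.243 -1.346 2.682
vertex -2.514 -1.627 3.149
endloop
endfacet
facet normal 0.449 -0.034 0.893
outer loop
vertex -3.112 -1.829 3.442
vertex -2.514 -1.627 3.149
vertex -3.277 0.086 3.598
endloop
endfacet
facet normal 0.021 -0.842 -0.539
outer loop
vertex -2.514 -1.627 3.149
vertex -3.243 -1.346 2.682
vertex -2.342 -1.26 2.582
endloop
endfacet
facet normal 0.859 0.269 0.435
outer loop
vertex -2.514 -1.627 3.149
vertex -2.342 -1.26 2.582
vertex -3.277 0.086 3.598
endloop
endfacet
facet normal 0.021 -0.842 -0.538
outer loop
vertex -2.342 -1.26 2.582
vertex -3.243 -1.346 2.682
vertex -2.698 -0.944 2.074
endloop
endfacet
facet normal 0.761 0.634 -0.139
outer loop
vertex -2.342 -1.26 2.582
vertex -2.698 -0.944 2.074
vertex -3.277 0.086 3.598
endloop
endfacet

endsolid
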